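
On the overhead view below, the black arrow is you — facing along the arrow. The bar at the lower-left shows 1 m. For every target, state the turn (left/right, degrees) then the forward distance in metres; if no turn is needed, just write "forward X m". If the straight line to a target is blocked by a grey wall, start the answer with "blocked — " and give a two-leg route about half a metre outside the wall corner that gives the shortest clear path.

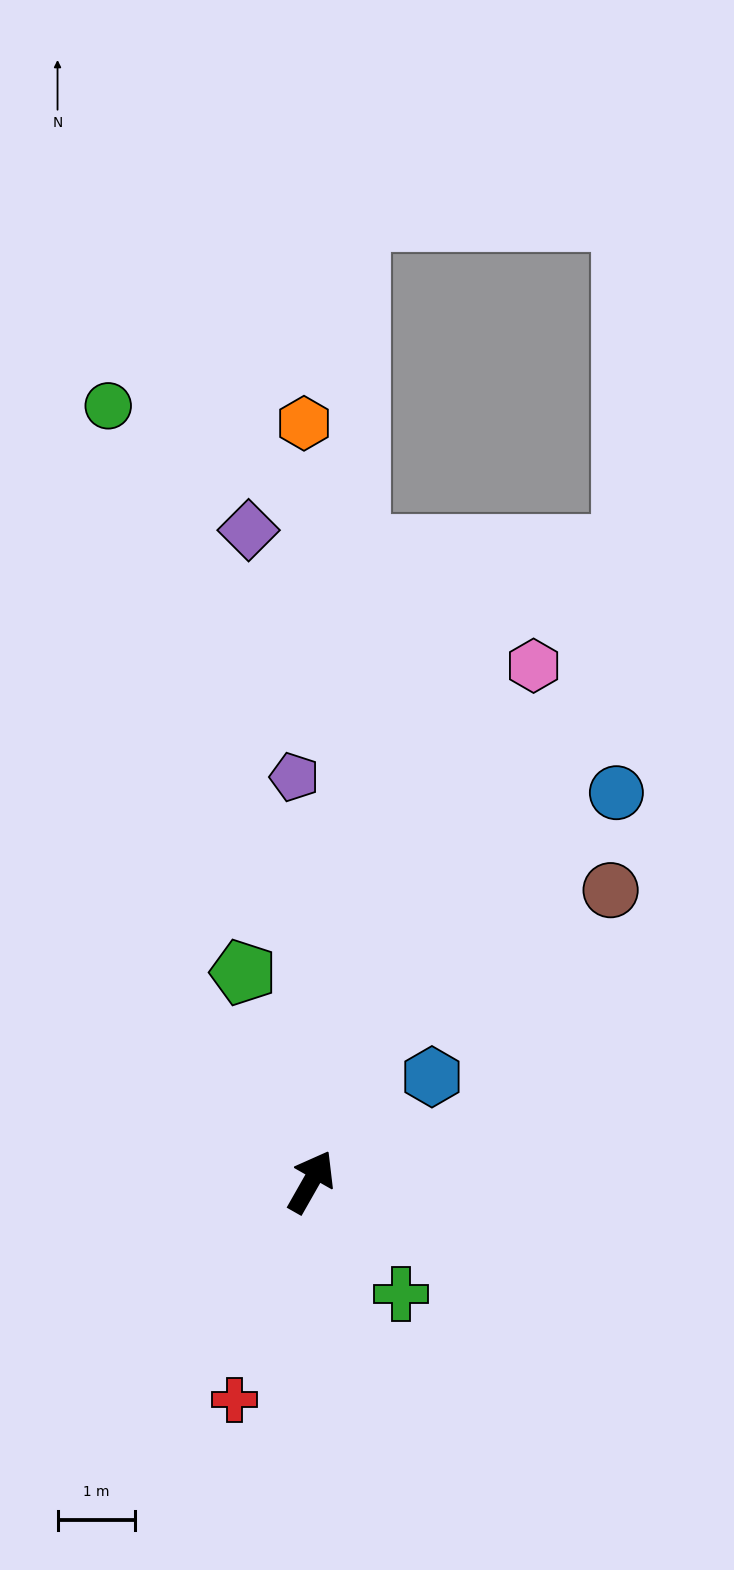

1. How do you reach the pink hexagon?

turn left 6°, forward 7.2 m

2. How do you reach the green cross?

turn right 112°, forward 1.9 m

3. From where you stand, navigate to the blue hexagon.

turn right 19°, forward 2.1 m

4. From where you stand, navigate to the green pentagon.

turn left 48°, forward 2.8 m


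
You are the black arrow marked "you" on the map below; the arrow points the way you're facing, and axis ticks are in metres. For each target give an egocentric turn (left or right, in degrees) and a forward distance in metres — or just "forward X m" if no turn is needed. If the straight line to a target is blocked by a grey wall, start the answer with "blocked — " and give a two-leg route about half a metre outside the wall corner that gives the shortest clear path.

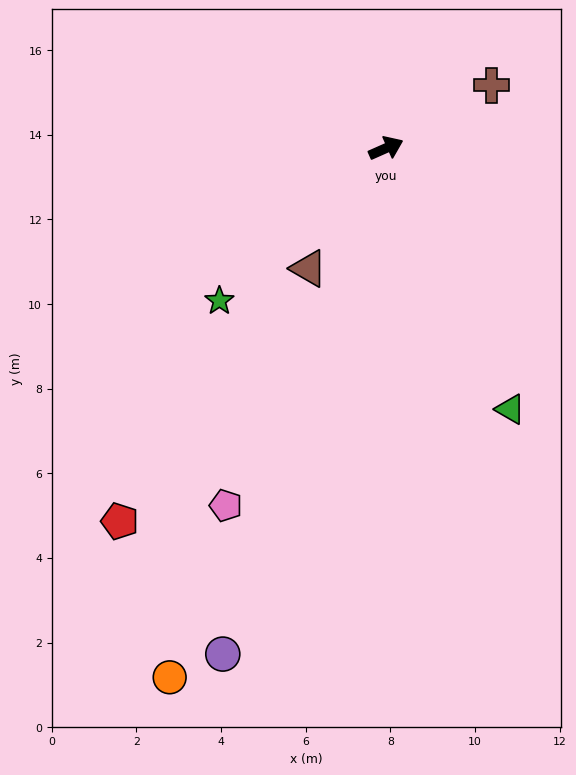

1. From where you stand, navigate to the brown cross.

turn left 7°, forward 2.9 m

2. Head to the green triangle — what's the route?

turn right 88°, forward 6.8 m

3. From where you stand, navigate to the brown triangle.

turn right 147°, forward 3.4 m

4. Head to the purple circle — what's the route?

turn right 132°, forward 12.6 m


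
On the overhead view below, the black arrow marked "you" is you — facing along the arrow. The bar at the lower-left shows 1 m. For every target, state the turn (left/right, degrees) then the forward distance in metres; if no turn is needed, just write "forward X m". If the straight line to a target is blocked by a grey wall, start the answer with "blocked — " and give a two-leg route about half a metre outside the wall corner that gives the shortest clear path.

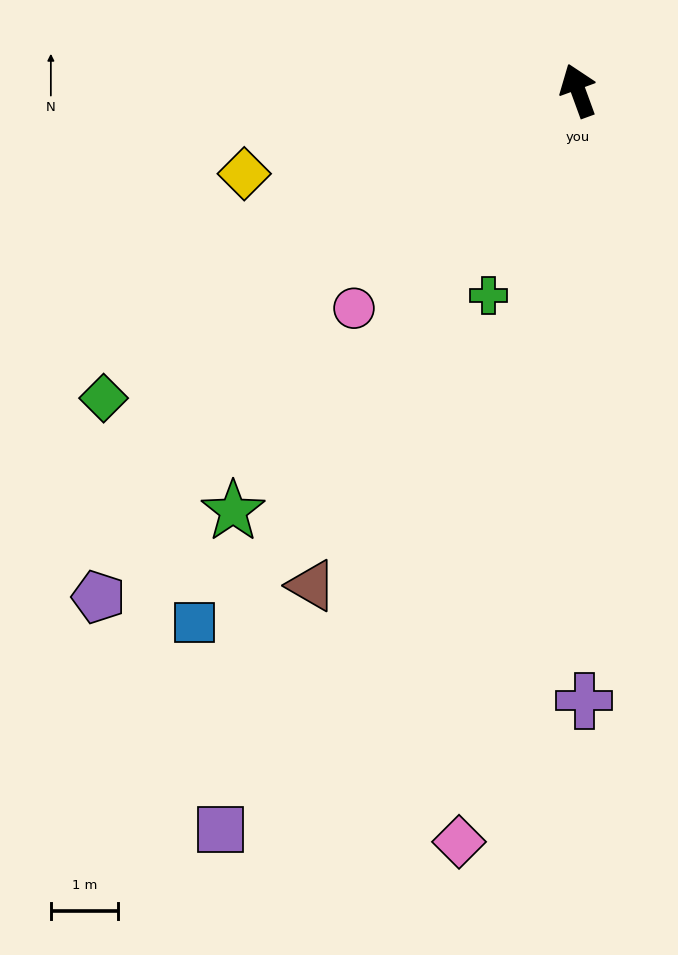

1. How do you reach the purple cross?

turn left 161°, forward 9.1 m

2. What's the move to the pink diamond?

turn left 151°, forward 11.3 m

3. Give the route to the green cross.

turn left 136°, forward 3.3 m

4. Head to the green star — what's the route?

turn left 121°, forward 8.1 m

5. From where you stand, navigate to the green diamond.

turn left 103°, forward 8.4 m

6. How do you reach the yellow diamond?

turn left 84°, forward 5.1 m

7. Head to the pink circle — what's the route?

turn left 114°, forward 4.6 m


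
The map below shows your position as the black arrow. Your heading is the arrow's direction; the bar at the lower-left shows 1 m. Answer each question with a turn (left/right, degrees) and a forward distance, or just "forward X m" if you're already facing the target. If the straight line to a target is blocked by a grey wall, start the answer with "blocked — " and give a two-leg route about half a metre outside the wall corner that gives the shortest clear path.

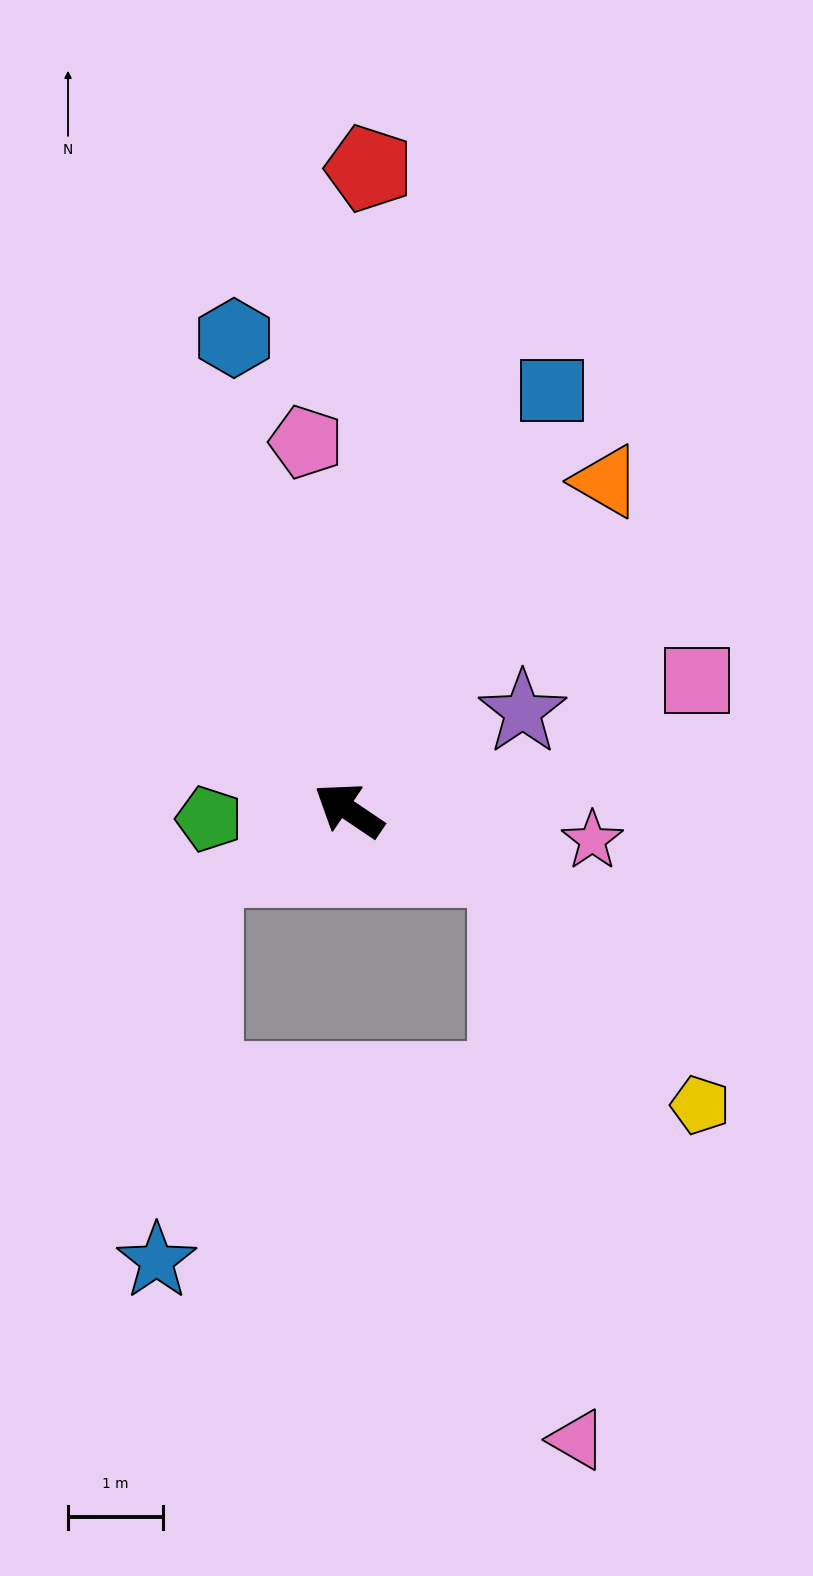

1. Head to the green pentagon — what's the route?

turn left 38°, forward 1.5 m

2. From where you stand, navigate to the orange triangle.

turn right 94°, forward 4.4 m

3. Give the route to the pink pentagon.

turn right 49°, forward 3.9 m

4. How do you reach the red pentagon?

turn right 58°, forward 6.8 m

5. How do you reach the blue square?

turn right 82°, forward 4.9 m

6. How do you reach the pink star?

turn right 153°, forward 2.6 m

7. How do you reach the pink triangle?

blocked — turn right 165°, forward 1.8 m, then turn right 64°, forward 6.1 m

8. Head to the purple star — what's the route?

turn right 117°, forward 2.1 m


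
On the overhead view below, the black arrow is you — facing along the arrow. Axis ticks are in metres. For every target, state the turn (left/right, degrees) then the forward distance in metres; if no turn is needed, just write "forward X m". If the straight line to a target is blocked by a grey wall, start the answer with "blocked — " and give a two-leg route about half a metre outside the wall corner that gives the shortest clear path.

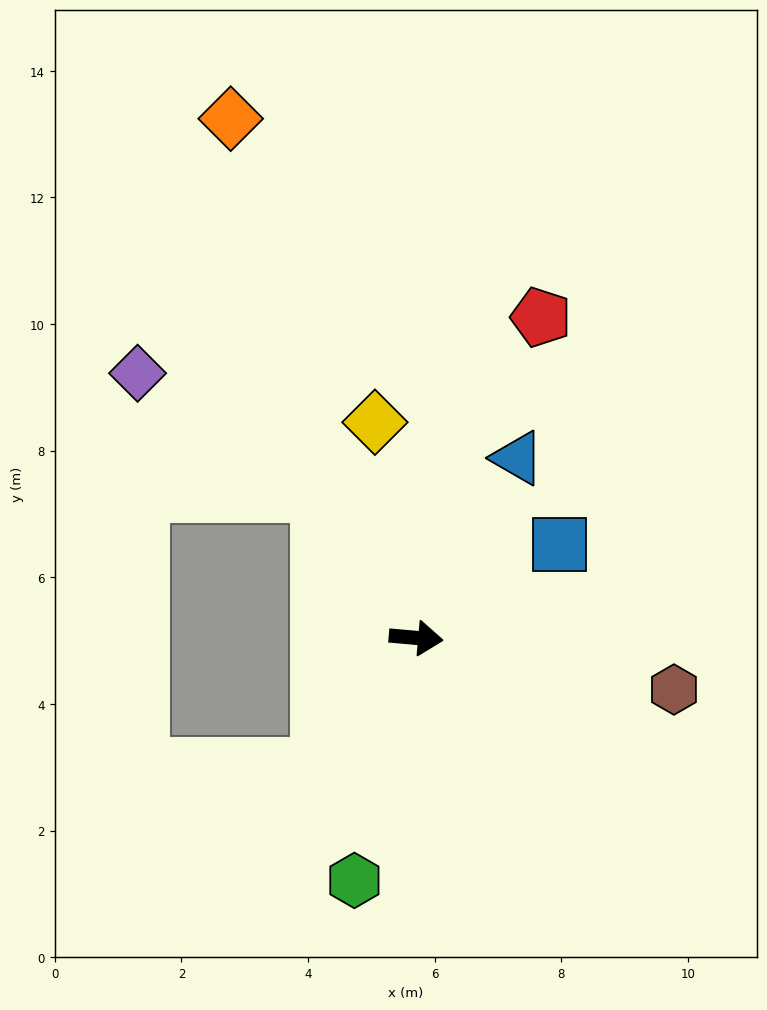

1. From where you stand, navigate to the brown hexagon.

turn right 6°, forward 4.2 m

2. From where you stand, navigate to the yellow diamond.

turn left 106°, forward 3.5 m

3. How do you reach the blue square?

turn left 38°, forward 2.7 m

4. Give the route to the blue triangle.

turn left 66°, forward 3.3 m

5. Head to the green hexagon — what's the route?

turn right 99°, forward 4.0 m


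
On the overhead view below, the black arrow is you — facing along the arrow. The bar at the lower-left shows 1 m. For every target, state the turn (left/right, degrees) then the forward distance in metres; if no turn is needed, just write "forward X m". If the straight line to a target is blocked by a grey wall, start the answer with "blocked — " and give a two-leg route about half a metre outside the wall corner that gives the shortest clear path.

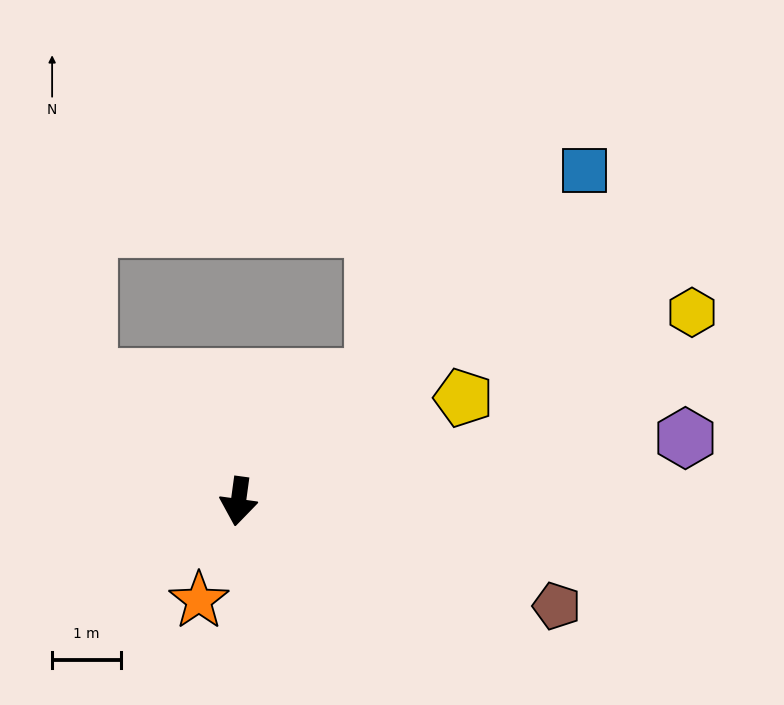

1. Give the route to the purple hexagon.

turn left 106°, forward 6.6 m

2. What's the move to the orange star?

turn right 14°, forward 1.6 m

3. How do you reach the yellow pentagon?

turn left 122°, forward 3.6 m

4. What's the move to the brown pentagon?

turn left 80°, forward 4.9 m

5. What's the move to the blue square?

turn left 141°, forward 7.0 m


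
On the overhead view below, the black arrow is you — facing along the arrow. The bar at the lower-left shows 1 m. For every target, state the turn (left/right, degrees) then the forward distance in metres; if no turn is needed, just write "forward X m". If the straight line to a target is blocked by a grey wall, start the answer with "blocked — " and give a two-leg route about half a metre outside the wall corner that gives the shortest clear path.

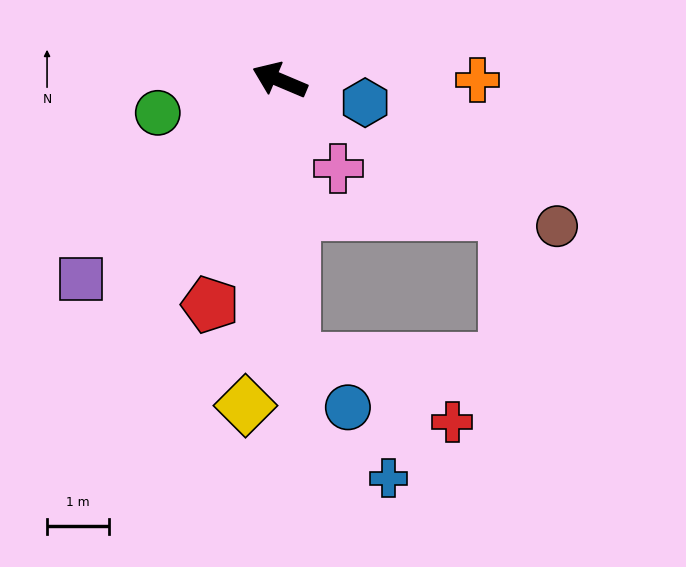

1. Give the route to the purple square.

turn left 68°, forward 4.5 m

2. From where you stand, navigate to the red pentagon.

turn left 96°, forward 3.8 m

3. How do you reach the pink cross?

turn left 146°, forward 1.7 m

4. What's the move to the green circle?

turn left 38°, forward 2.0 m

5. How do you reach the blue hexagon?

turn right 172°, forward 1.4 m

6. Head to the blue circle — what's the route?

blocked — turn left 116°, forward 4.5 m, then turn left 45°, forward 1.2 m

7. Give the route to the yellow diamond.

turn left 107°, forward 5.3 m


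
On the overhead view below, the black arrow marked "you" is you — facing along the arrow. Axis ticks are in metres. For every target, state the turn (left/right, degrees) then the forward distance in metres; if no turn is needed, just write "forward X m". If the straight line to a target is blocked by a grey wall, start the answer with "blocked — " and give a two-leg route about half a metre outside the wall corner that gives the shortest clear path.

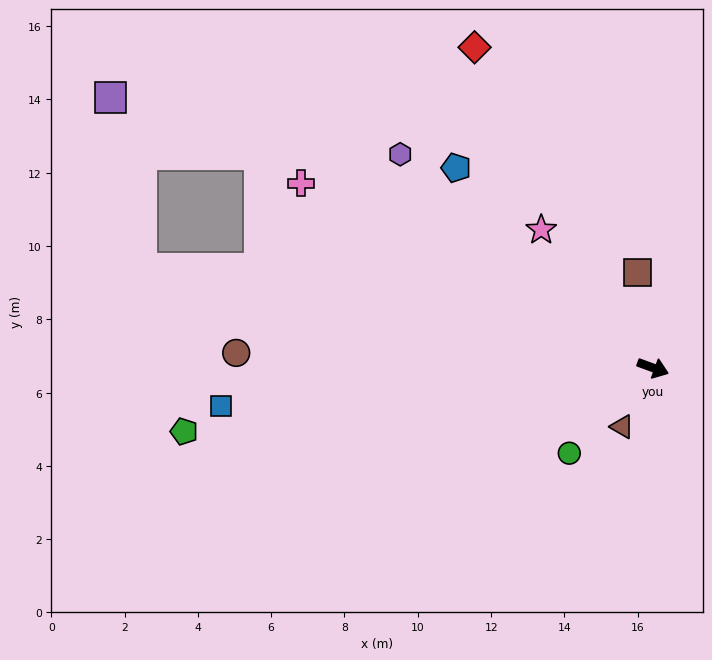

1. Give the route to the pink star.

turn left 149°, forward 4.8 m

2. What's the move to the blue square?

turn right 155°, forward 11.8 m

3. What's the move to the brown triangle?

turn right 98°, forward 1.8 m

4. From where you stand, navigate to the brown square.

turn left 119°, forward 2.6 m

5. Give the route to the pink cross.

turn left 172°, forward 10.8 m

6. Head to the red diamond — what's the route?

turn left 139°, forward 10.0 m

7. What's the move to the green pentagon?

turn right 152°, forward 12.9 m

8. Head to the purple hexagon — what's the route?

turn left 160°, forward 9.0 m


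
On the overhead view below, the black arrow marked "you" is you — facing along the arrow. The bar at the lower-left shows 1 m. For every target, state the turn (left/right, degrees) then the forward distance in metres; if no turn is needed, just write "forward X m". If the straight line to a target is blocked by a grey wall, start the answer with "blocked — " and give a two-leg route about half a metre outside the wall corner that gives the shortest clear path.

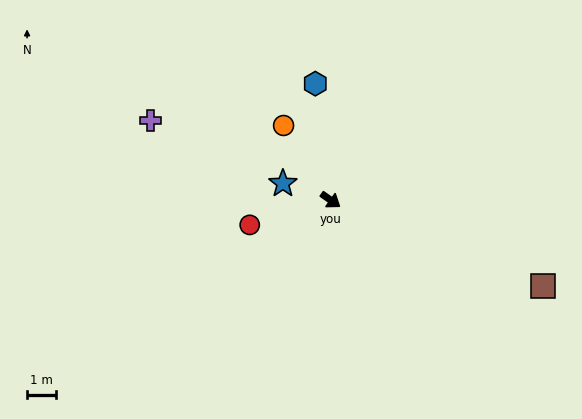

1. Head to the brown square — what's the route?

turn left 13°, forward 7.8 m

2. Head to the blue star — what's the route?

turn right 164°, forward 1.7 m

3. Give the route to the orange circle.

turn left 157°, forward 3.0 m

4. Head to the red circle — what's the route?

turn right 128°, forward 2.9 m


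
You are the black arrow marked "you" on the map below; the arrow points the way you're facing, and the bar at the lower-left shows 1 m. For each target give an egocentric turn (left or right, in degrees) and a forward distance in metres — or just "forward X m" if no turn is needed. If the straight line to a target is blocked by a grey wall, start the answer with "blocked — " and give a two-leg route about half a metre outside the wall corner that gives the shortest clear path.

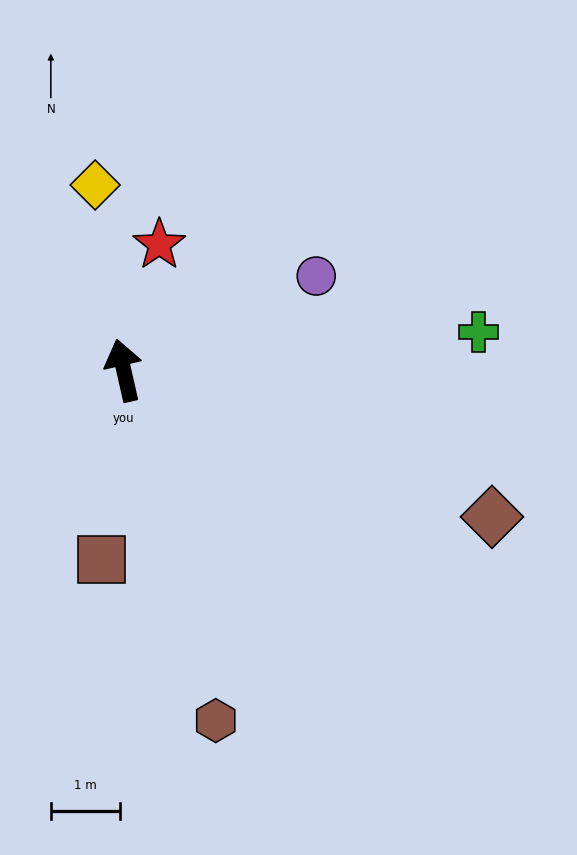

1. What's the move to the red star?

turn right 29°, forward 1.9 m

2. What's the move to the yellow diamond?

turn right 4°, forward 2.7 m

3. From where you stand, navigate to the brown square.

turn left 161°, forward 2.8 m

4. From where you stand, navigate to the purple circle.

turn right 77°, forward 3.1 m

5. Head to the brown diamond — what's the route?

turn right 124°, forward 5.7 m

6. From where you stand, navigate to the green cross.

turn right 97°, forward 5.2 m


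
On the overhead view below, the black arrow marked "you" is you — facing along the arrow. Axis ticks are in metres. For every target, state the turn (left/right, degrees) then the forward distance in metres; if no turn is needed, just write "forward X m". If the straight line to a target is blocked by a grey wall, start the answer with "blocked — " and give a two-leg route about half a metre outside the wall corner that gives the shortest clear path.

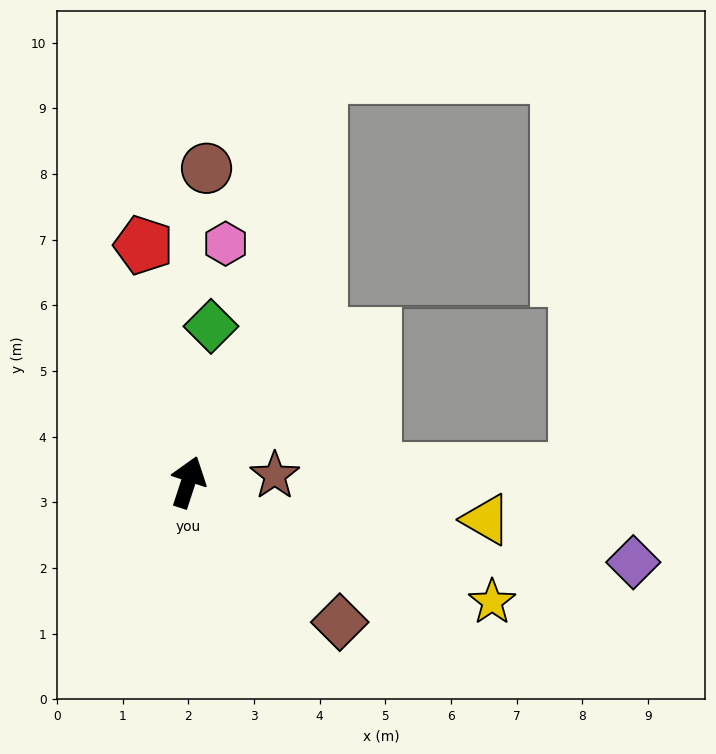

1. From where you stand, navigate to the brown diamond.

turn right 115°, forward 3.1 m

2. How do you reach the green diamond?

turn left 10°, forward 2.4 m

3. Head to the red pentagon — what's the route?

turn left 29°, forward 3.7 m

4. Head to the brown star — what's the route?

turn right 68°, forward 1.3 m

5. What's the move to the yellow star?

turn right 93°, forward 5.0 m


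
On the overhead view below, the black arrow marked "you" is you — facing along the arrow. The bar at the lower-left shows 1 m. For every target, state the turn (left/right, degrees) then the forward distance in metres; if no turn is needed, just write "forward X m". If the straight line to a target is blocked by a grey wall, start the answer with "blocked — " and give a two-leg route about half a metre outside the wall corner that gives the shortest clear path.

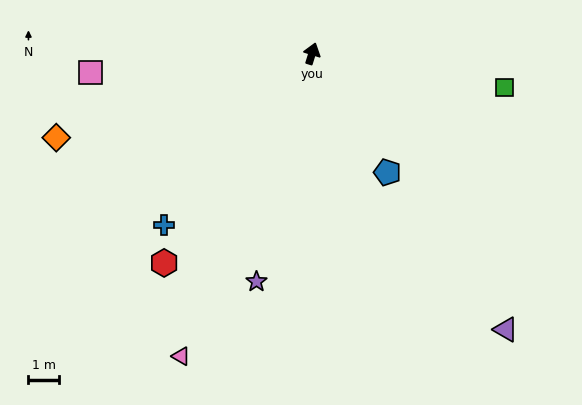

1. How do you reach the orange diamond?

turn left 125°, forward 8.7 m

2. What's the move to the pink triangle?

turn left 174°, forward 10.7 m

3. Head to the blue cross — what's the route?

turn left 156°, forward 7.3 m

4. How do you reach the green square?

turn right 83°, forward 6.3 m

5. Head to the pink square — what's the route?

turn left 112°, forward 7.2 m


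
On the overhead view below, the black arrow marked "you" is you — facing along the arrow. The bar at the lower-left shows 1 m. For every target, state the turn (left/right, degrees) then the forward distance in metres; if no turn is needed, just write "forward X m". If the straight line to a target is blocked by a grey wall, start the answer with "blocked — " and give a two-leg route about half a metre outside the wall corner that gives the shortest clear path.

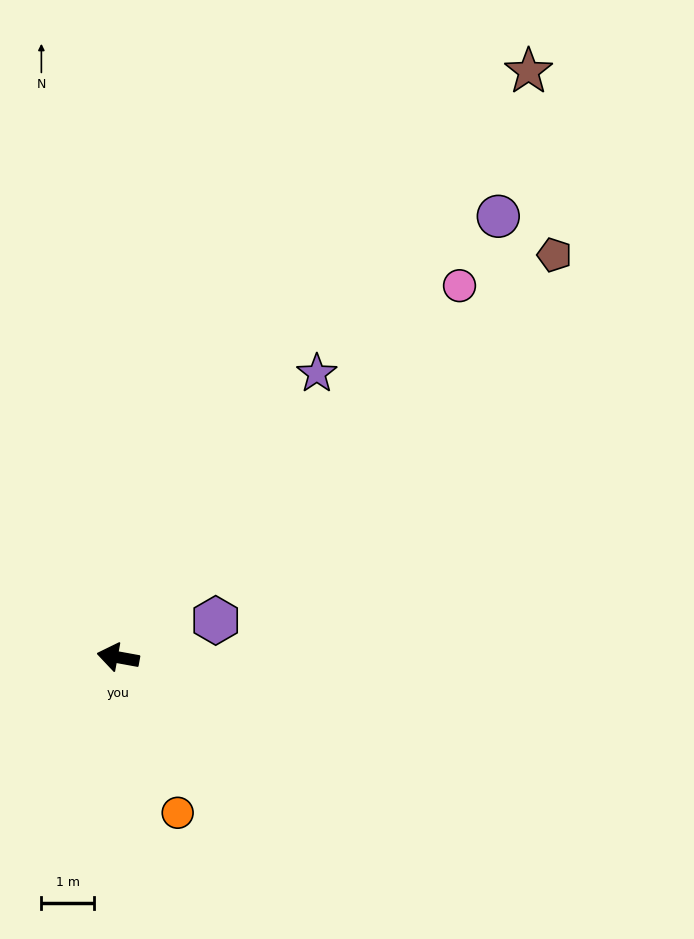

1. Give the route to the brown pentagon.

turn right 127°, forward 11.3 m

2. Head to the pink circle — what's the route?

turn right 122°, forward 9.6 m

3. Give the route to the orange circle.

turn left 121°, forward 3.2 m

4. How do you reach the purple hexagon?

turn right 149°, forward 2.0 m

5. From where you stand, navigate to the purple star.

turn right 115°, forward 6.6 m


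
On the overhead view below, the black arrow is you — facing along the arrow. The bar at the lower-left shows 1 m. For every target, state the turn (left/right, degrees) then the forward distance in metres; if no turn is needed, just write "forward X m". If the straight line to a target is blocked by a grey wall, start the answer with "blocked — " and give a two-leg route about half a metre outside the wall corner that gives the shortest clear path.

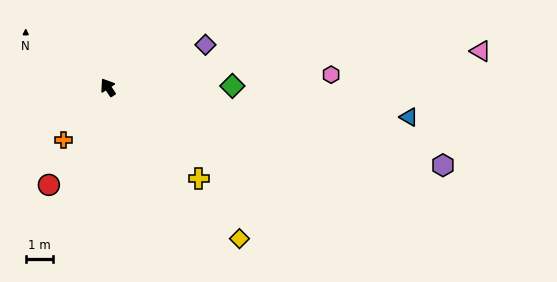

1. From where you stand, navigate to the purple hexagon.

turn right 136°, forward 12.6 m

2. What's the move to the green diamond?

turn right 123°, forward 4.6 m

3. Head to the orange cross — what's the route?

turn left 107°, forward 2.5 m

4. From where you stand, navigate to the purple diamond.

turn right 100°, forward 3.9 m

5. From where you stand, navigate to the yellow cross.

turn right 168°, forward 4.7 m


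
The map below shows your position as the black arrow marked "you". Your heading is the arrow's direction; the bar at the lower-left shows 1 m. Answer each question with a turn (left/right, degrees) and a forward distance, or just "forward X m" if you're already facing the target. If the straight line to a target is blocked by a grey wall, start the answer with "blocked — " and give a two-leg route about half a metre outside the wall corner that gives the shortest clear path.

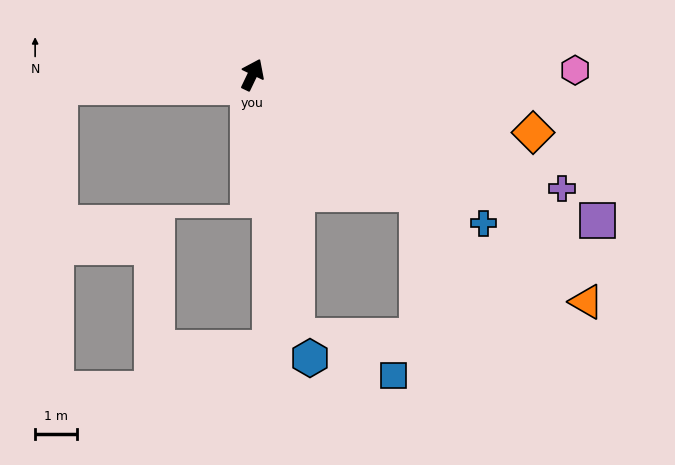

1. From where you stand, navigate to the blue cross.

turn right 97°, forward 6.6 m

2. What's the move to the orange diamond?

turn right 76°, forward 6.8 m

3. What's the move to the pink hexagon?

turn right 64°, forward 7.7 m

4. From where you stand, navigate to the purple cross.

turn right 85°, forward 7.9 m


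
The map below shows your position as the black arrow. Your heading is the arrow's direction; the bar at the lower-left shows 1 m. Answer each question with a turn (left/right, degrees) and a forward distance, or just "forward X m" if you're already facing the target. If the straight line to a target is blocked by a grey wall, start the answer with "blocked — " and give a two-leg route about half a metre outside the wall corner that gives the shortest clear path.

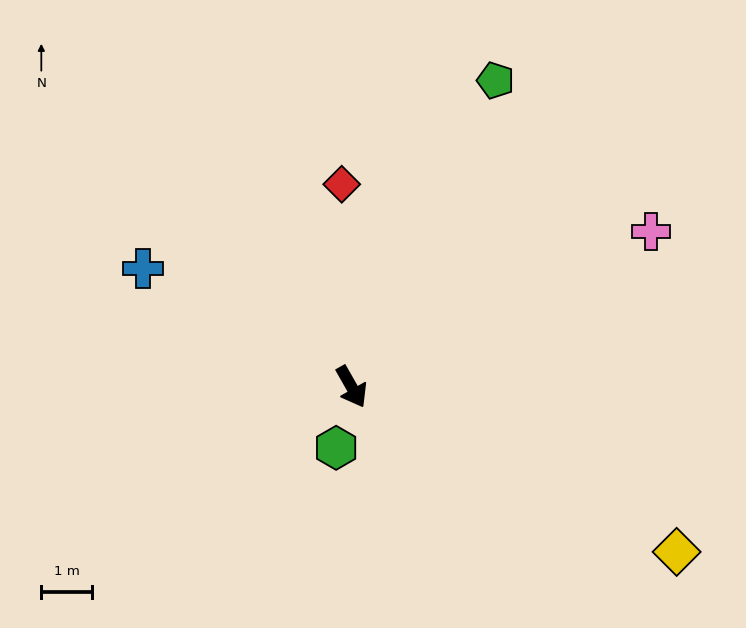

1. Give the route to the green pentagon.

turn left 125°, forward 6.6 m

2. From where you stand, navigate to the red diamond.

turn left 153°, forward 4.0 m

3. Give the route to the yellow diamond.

turn left 33°, forward 7.1 m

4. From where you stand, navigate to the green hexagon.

turn right 44°, forward 1.2 m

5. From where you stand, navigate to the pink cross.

turn left 88°, forward 6.6 m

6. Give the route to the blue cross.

turn right 149°, forward 4.7 m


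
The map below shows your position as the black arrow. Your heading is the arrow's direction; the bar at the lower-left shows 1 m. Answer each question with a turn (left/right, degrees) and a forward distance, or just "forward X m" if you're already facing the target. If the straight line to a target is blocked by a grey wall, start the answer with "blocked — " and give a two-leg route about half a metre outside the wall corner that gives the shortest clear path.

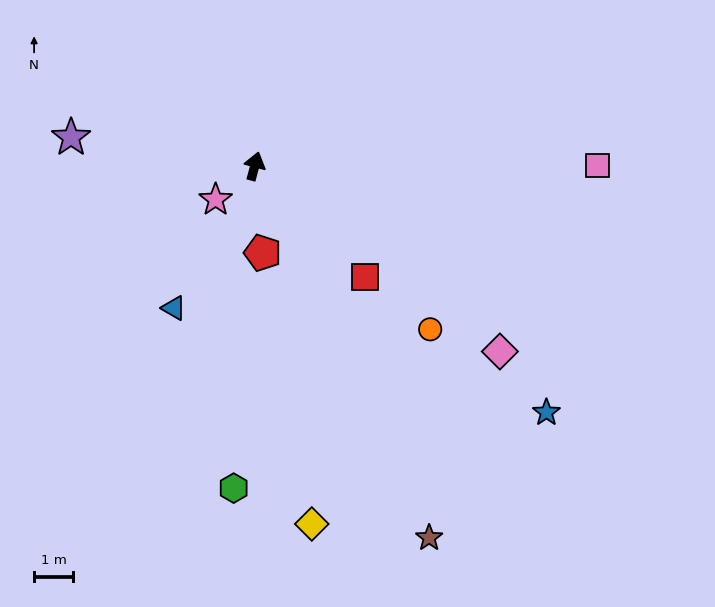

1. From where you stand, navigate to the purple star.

turn left 96°, forward 4.8 m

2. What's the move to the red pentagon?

turn right 160°, forward 2.2 m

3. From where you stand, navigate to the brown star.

turn right 140°, forward 10.5 m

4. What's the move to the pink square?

turn right 75°, forward 8.8 m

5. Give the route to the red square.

turn right 120°, forward 4.0 m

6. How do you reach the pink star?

turn left 146°, forward 1.3 m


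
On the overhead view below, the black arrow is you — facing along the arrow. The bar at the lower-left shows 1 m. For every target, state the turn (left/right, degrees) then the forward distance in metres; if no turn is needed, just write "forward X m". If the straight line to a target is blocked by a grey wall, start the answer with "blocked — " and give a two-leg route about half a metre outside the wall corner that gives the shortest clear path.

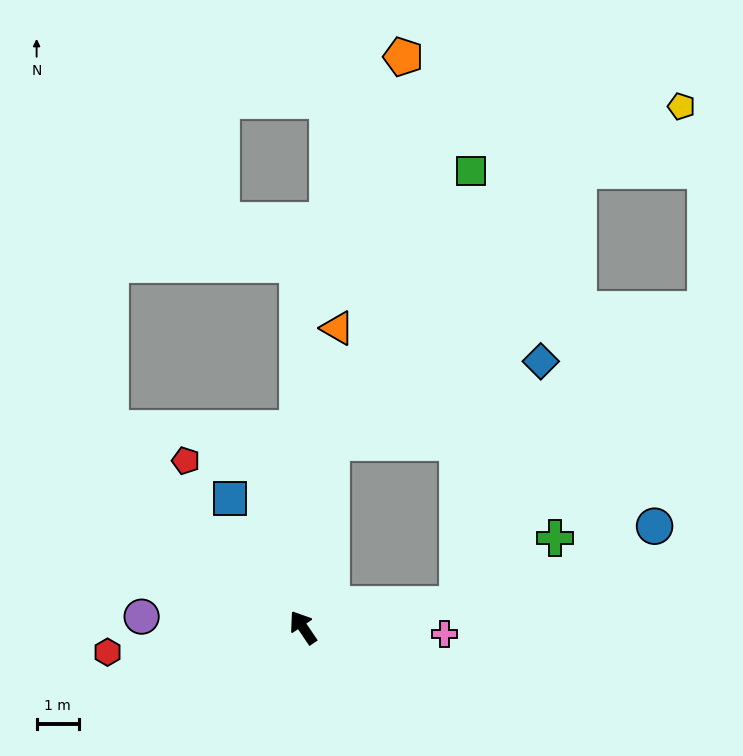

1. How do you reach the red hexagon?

turn left 63°, forward 4.6 m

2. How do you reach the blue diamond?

blocked — turn right 43°, forward 4.4 m, then turn right 60°, forward 5.3 m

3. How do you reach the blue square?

turn right 5°, forward 3.5 m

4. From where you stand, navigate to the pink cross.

turn right 127°, forward 3.3 m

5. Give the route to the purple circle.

turn left 52°, forward 3.8 m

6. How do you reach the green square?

blocked — turn right 43°, forward 4.4 m, then turn right 18°, forward 7.2 m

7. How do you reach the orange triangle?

turn right 41°, forward 7.1 m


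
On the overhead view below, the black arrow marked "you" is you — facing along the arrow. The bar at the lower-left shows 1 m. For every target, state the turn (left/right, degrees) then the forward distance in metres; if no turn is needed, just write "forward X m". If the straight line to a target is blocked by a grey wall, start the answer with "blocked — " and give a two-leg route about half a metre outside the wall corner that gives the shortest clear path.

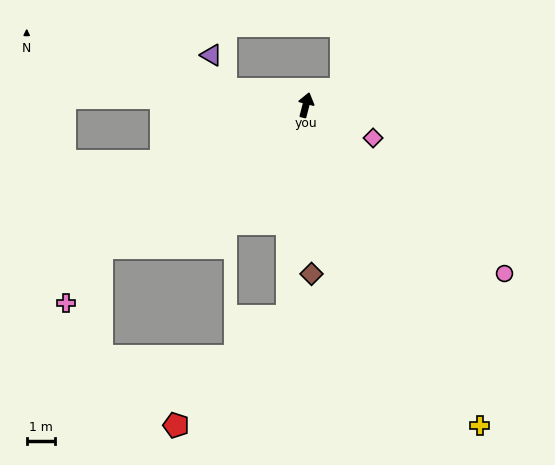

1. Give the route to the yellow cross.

turn right 137°, forward 13.1 m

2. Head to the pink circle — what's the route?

turn right 116°, forward 9.3 m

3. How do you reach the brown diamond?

turn right 164°, forward 6.1 m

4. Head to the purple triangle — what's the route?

blocked — turn left 94°, forward 2.9 m, then turn right 57°, forward 1.3 m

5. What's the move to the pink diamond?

turn right 102°, forward 2.7 m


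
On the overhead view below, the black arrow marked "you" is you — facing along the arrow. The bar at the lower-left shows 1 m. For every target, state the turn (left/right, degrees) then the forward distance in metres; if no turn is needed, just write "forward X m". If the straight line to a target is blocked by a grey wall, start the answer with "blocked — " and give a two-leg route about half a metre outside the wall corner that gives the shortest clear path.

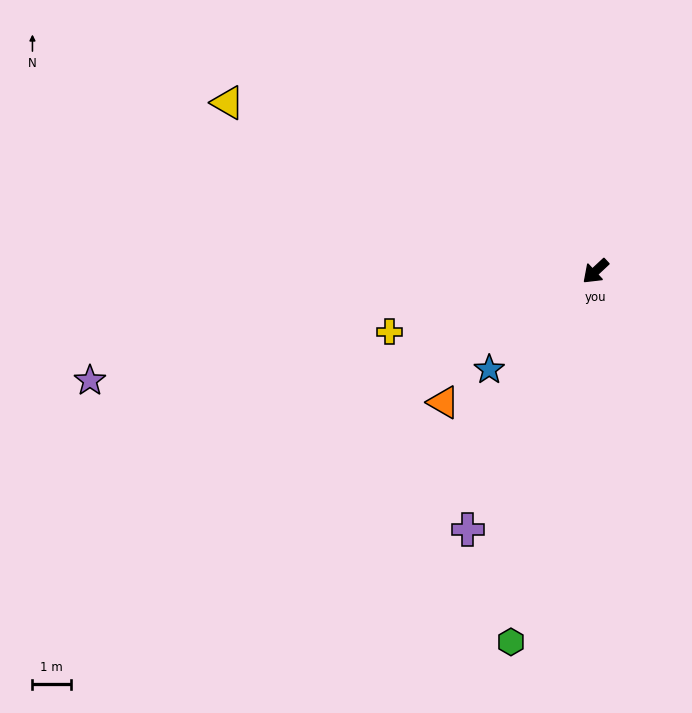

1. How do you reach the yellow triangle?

turn right 68°, forward 10.5 m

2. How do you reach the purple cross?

turn left 21°, forward 7.5 m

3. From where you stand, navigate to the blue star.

forward 3.8 m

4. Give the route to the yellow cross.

turn right 27°, forward 5.6 m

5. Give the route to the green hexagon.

turn left 34°, forward 9.9 m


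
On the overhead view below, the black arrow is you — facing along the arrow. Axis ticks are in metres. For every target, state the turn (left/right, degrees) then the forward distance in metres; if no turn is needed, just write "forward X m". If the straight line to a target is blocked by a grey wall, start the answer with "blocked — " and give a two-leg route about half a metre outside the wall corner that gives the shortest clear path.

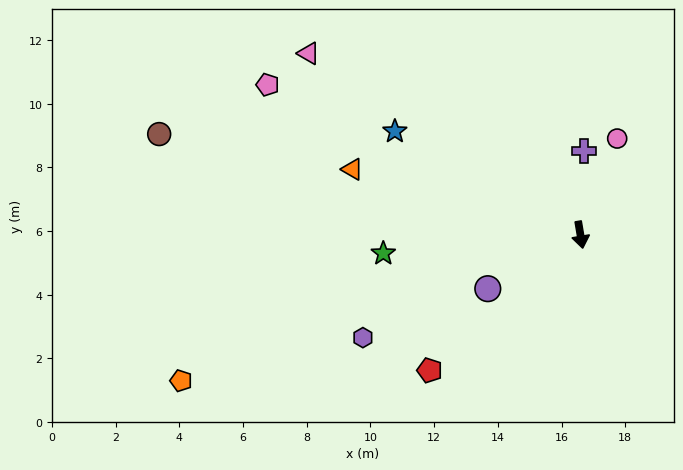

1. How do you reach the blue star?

turn right 129°, forward 6.7 m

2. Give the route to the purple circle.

turn right 69°, forward 3.4 m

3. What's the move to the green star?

turn right 94°, forward 6.2 m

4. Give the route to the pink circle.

turn left 150°, forward 3.2 m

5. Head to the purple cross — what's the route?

turn left 168°, forward 2.6 m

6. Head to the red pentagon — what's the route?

turn right 58°, forward 6.4 m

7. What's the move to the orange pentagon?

turn right 80°, forward 13.4 m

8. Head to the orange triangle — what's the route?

turn right 116°, forward 7.5 m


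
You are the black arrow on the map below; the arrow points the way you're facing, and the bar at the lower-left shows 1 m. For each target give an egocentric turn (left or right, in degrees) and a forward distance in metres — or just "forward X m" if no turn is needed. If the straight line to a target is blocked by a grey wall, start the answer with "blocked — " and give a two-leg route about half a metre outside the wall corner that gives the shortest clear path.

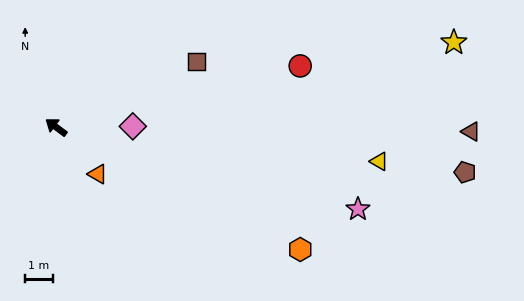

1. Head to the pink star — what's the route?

turn right 159°, forward 11.5 m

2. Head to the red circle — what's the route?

turn right 129°, forward 9.2 m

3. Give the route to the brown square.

turn right 118°, forward 5.7 m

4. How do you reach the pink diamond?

turn right 143°, forward 2.8 m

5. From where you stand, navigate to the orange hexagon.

turn right 170°, forward 10.0 m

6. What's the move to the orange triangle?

turn left 168°, forward 2.3 m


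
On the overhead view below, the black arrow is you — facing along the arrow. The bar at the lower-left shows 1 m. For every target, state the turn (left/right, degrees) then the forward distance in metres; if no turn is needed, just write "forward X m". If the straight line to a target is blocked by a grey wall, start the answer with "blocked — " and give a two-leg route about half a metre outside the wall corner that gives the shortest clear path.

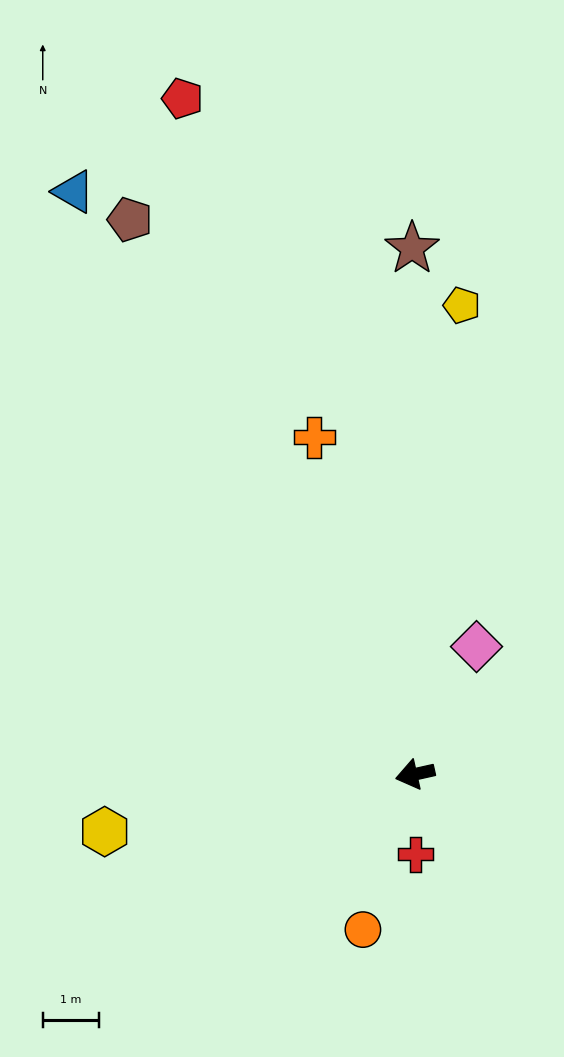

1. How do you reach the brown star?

turn right 102°, forward 9.3 m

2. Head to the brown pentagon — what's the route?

turn right 75°, forward 11.1 m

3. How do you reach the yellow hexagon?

turn right 2°, forward 5.6 m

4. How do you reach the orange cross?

turn right 86°, forward 6.2 m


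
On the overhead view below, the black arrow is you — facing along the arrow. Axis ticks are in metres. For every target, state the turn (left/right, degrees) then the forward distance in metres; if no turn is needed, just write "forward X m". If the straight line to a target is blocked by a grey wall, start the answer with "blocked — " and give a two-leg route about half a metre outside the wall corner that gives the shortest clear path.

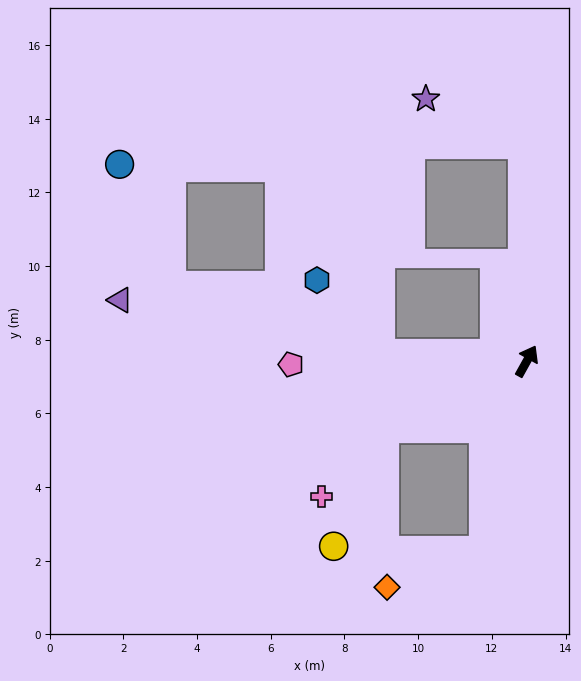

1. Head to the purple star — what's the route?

blocked — turn left 30°, forward 5.9 m, then turn left 64°, forward 2.9 m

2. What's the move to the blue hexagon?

blocked — turn left 116°, forward 4.0 m, then turn right 47°, forward 2.6 m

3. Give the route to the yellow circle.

blocked — turn left 144°, forward 4.3 m, then turn left 42°, forward 3.5 m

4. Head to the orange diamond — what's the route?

blocked — turn right 163°, forward 5.3 m, then turn right 58°, forward 2.8 m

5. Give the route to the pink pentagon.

turn left 120°, forward 6.4 m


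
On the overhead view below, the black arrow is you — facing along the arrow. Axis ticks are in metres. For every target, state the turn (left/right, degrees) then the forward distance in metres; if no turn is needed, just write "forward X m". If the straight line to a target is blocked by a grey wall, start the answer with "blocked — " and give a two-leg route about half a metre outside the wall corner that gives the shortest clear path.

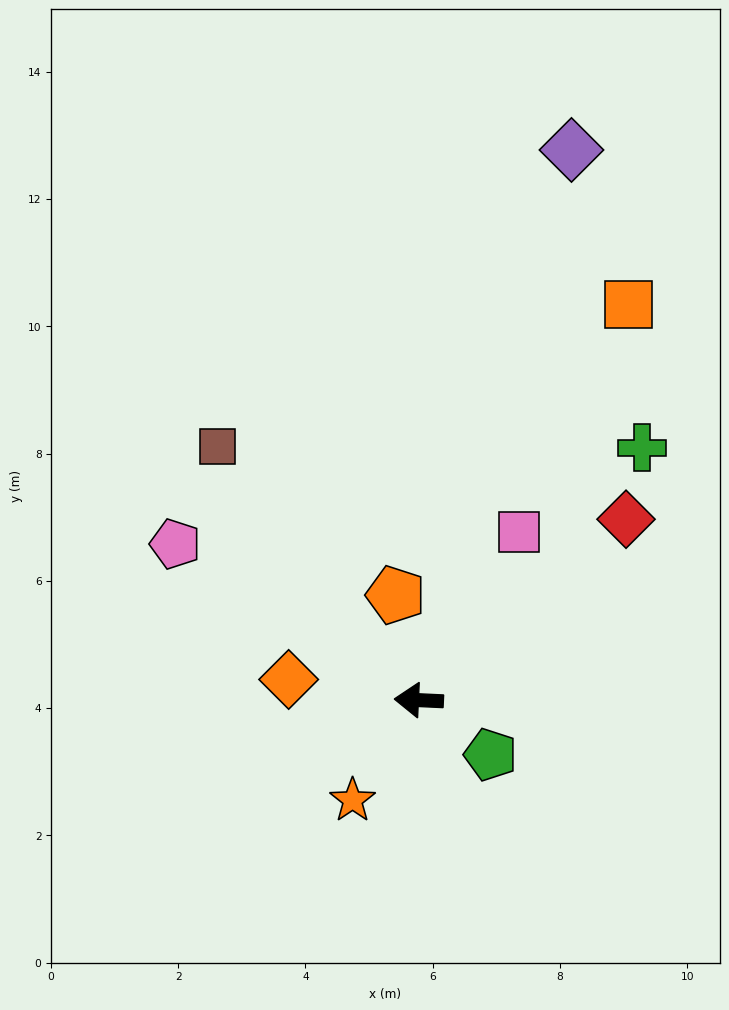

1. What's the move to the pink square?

turn right 118°, forward 3.1 m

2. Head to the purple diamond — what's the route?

turn right 103°, forward 9.0 m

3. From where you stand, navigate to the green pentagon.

turn left 145°, forward 1.4 m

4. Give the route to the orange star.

turn left 59°, forward 1.9 m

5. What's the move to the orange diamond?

turn right 6°, forward 2.1 m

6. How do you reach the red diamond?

turn right 136°, forward 4.3 m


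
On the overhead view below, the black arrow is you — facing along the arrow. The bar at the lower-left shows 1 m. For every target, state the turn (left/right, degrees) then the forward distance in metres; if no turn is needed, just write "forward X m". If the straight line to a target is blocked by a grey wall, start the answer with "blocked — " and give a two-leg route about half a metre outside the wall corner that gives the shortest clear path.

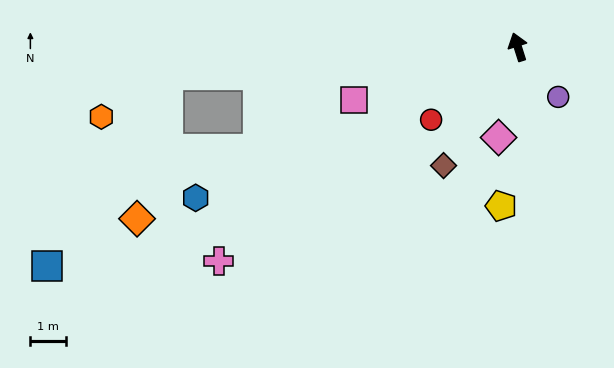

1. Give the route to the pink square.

turn left 90°, forward 4.9 m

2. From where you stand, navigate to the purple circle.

turn right 159°, forward 1.8 m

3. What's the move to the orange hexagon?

blocked — turn left 77°, forward 9.9 m, then turn left 28°, forward 2.2 m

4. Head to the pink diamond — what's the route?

turn left 150°, forward 2.6 m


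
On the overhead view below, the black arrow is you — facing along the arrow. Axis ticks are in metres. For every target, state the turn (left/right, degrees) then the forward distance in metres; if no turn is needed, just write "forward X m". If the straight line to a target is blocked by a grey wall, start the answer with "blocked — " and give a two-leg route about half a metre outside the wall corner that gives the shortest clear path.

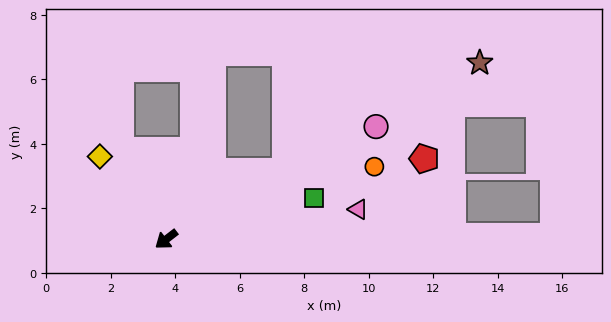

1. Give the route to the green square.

turn left 158°, forward 4.8 m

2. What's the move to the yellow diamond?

turn right 89°, forward 3.3 m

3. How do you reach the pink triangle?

turn left 151°, forward 6.0 m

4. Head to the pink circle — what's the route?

turn left 171°, forward 7.4 m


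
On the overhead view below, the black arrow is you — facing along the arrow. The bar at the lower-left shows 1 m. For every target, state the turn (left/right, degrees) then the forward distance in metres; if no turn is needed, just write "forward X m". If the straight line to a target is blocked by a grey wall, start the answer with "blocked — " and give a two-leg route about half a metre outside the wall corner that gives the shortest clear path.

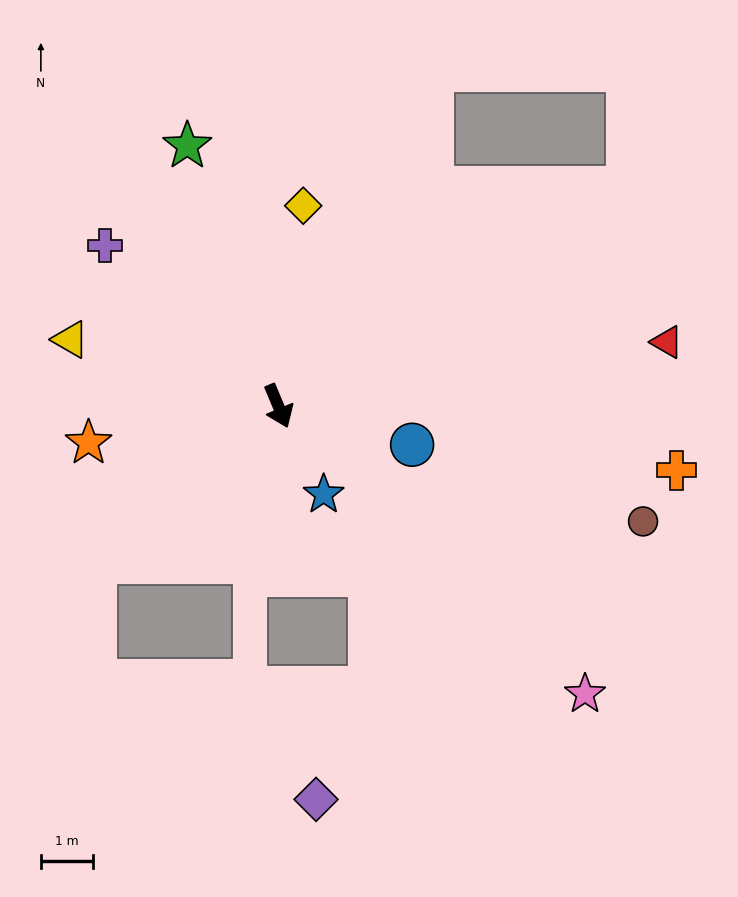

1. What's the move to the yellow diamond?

turn left 150°, forward 3.9 m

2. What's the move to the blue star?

turn left 4°, forward 1.9 m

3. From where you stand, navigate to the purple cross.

turn right 156°, forward 4.6 m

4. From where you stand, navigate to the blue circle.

turn left 51°, forward 2.7 m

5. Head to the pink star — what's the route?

turn left 24°, forward 8.1 m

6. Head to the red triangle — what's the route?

turn left 77°, forward 7.6 m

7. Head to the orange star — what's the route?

turn right 102°, forward 3.7 m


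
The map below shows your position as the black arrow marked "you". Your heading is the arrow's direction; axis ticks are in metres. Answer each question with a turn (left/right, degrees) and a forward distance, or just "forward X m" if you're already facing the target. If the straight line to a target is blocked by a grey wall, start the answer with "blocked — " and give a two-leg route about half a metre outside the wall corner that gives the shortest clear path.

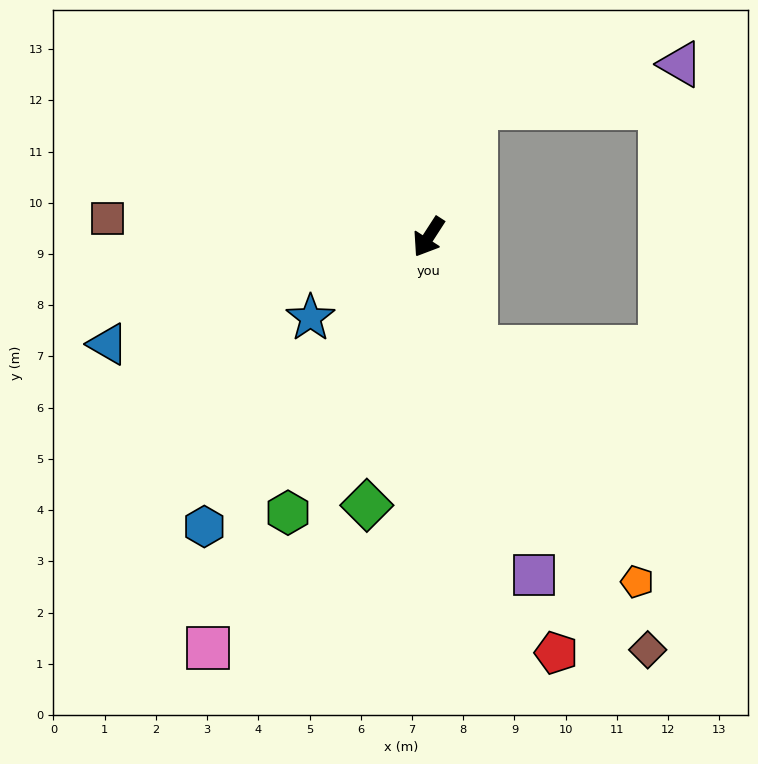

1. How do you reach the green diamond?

turn left 20°, forward 5.4 m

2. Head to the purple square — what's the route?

turn left 50°, forward 6.9 m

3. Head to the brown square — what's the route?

turn right 60°, forward 6.3 m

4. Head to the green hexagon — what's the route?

turn left 6°, forward 6.0 m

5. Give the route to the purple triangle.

blocked — turn right 167°, forward 2.7 m, then turn right 58°, forward 4.1 m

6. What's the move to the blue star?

turn right 23°, forward 2.8 m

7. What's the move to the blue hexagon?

turn right 5°, forward 7.1 m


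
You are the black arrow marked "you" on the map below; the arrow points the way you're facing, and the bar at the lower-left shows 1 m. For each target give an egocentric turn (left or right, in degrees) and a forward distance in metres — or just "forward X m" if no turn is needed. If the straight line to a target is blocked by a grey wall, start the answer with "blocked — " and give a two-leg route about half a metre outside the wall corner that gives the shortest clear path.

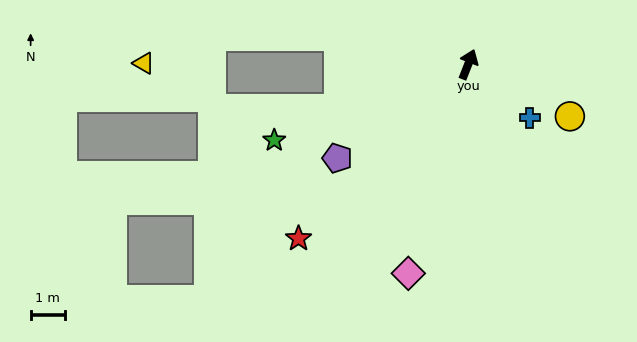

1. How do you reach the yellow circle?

turn right 96°, forward 3.4 m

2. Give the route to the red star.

turn left 157°, forward 7.2 m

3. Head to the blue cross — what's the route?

turn right 110°, forward 2.4 m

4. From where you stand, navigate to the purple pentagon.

turn left 147°, forward 4.7 m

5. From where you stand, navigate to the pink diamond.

turn right 175°, forward 6.4 m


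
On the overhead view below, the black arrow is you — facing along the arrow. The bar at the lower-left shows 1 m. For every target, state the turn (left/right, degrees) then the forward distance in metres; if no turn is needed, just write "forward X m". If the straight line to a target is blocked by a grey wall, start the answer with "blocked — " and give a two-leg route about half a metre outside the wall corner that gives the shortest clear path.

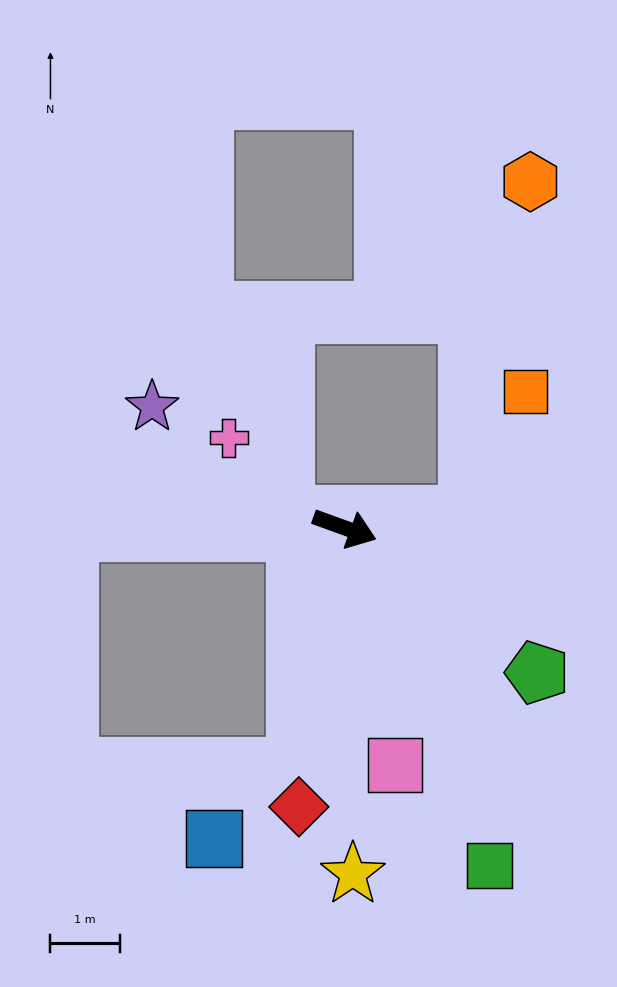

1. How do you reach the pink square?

turn right 58°, forward 3.5 m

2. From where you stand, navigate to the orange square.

blocked — turn left 26°, forward 1.8 m, then turn left 59°, forward 2.0 m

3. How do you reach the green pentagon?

turn right 17°, forward 3.5 m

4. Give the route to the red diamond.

turn right 79°, forward 4.1 m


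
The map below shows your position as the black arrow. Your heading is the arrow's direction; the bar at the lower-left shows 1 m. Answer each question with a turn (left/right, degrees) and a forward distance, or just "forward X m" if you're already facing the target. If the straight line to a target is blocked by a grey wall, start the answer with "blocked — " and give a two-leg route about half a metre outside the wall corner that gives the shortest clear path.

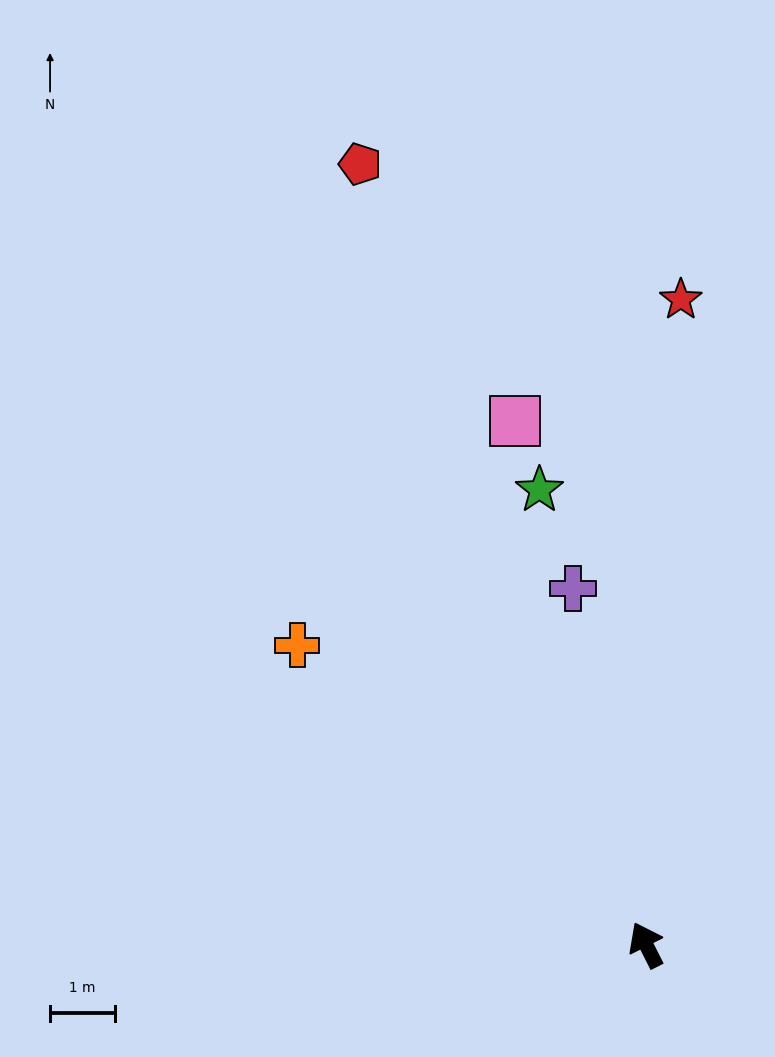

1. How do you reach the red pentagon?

turn right 7°, forward 12.7 m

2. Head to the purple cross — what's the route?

turn right 15°, forward 5.6 m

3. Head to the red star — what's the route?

turn right 30°, forward 9.9 m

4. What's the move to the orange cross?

turn left 23°, forward 7.0 m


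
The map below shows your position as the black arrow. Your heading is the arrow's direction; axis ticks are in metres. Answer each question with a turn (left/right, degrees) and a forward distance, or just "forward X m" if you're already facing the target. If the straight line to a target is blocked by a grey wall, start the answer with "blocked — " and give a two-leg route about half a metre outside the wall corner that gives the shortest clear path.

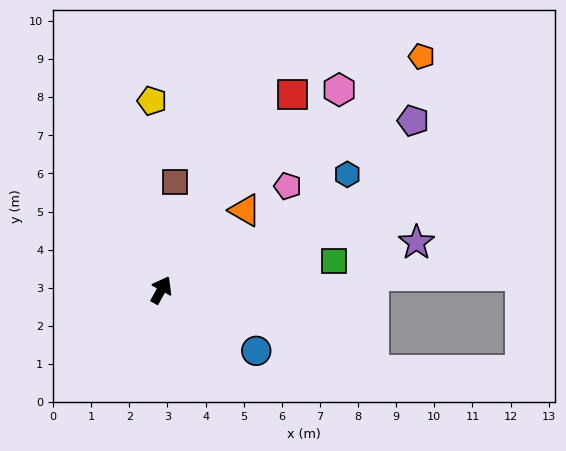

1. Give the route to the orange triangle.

turn right 18°, forward 3.0 m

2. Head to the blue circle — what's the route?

turn right 94°, forward 3.0 m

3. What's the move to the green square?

turn right 52°, forward 4.6 m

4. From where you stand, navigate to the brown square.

turn left 22°, forward 2.9 m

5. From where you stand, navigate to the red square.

turn right 5°, forward 6.2 m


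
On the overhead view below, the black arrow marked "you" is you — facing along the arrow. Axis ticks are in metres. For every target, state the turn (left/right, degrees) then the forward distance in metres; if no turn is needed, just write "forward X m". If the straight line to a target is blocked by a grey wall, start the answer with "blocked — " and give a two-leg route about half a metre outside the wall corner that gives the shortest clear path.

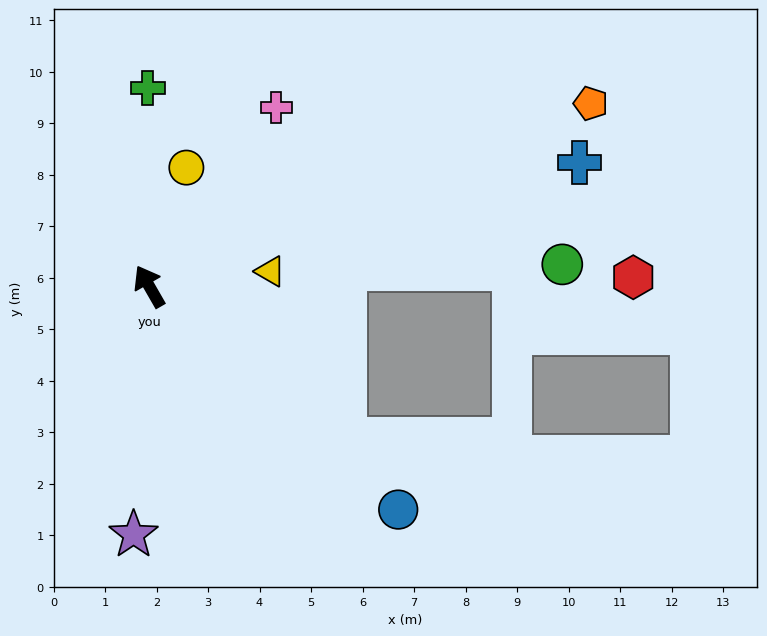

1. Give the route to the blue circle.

turn right 162°, forward 6.5 m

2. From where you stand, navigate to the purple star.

turn left 146°, forward 4.8 m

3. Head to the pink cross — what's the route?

turn right 65°, forward 4.3 m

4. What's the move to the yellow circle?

turn right 47°, forward 2.4 m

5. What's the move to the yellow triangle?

turn right 113°, forward 2.4 m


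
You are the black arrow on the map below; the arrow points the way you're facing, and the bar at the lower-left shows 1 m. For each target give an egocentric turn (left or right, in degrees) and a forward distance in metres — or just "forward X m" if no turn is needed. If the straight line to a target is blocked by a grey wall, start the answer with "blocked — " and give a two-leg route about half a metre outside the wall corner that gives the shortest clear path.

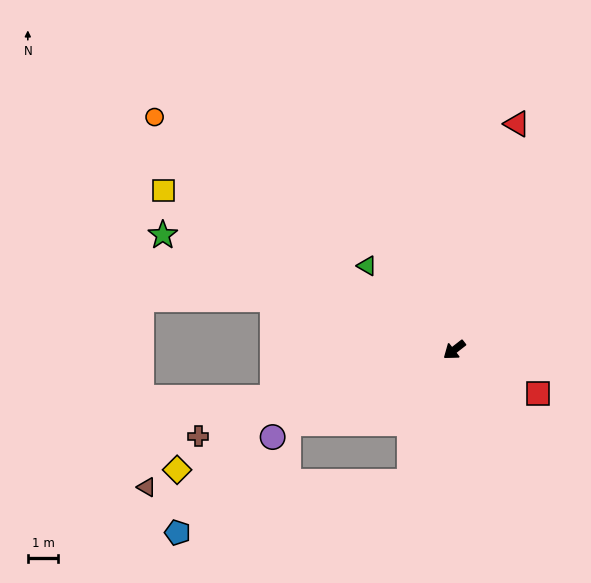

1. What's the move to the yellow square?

turn right 67°, forward 10.9 m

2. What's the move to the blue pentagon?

blocked — turn left 34°, forward 4.6 m, then turn right 60°, forward 7.8 m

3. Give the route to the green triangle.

turn right 82°, forward 4.0 m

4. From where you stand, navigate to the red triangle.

turn right 143°, forward 7.7 m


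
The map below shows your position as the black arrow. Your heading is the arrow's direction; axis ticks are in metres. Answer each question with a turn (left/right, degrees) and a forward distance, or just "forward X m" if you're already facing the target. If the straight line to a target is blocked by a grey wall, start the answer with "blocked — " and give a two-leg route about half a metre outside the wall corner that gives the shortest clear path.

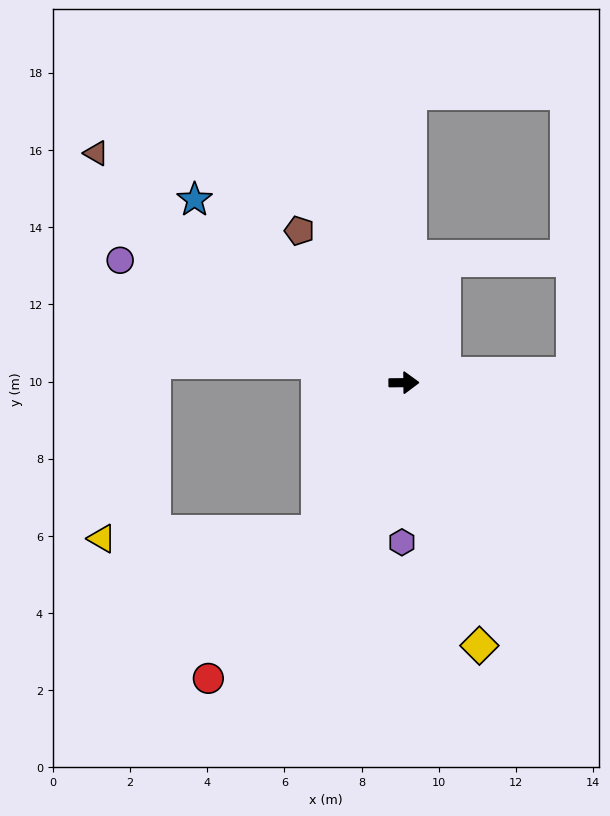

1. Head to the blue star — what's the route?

turn left 138°, forward 7.2 m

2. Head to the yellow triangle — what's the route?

blocked — turn right 121°, forward 4.5 m, then turn right 58°, forward 5.6 m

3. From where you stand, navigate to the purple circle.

turn left 156°, forward 8.0 m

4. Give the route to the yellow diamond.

turn right 75°, forward 7.1 m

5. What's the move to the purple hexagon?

turn right 91°, forward 4.1 m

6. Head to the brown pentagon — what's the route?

turn left 124°, forward 4.8 m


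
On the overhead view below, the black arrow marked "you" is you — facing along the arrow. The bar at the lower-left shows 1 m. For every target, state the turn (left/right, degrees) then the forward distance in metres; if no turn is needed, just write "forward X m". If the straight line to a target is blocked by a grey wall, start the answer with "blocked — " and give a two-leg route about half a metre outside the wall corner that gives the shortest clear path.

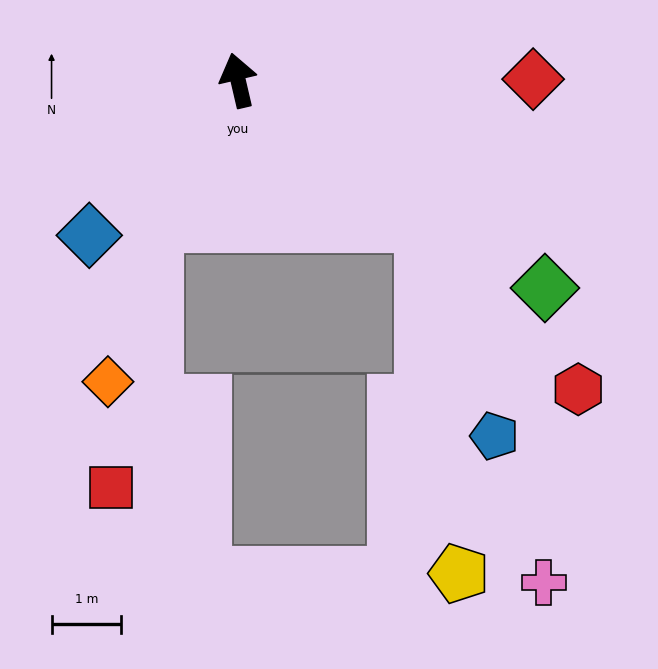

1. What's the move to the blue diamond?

turn left 123°, forward 3.1 m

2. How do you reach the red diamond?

turn right 103°, forward 4.2 m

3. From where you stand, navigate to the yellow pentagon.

blocked — turn right 140°, forward 3.4 m, then turn right 48°, forward 5.1 m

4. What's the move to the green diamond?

turn right 137°, forward 5.3 m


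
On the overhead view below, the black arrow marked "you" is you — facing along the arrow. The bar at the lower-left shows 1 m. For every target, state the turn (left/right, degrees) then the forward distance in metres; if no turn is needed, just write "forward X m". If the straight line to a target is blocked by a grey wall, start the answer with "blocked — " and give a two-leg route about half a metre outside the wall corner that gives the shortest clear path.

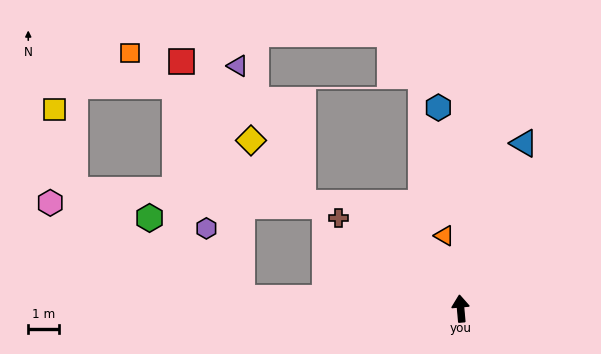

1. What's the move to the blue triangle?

turn right 26°, forward 5.7 m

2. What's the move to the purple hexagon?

blocked — turn left 82°, forward 7.1 m, then turn right 60°, forward 2.5 m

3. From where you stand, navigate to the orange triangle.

turn left 8°, forward 2.4 m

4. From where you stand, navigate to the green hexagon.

blocked — turn left 82°, forward 7.1 m, then turn right 38°, forward 3.9 m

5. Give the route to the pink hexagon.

blocked — turn left 82°, forward 7.1 m, then turn right 23°, forward 6.9 m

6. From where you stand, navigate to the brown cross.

turn left 48°, forward 4.9 m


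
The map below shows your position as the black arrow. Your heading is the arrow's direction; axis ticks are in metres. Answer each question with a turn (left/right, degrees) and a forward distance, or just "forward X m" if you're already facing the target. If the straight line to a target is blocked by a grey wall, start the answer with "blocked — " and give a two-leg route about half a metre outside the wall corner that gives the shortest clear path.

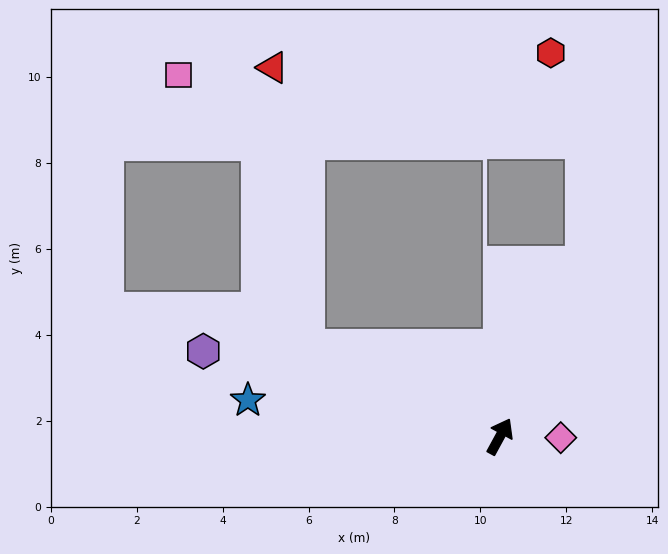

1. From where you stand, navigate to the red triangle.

blocked — turn left 94°, forward 5.0 m, then turn right 59°, forward 6.6 m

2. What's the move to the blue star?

turn left 110°, forward 5.9 m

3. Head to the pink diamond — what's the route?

turn right 63°, forward 1.4 m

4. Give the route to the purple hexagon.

turn left 103°, forward 7.2 m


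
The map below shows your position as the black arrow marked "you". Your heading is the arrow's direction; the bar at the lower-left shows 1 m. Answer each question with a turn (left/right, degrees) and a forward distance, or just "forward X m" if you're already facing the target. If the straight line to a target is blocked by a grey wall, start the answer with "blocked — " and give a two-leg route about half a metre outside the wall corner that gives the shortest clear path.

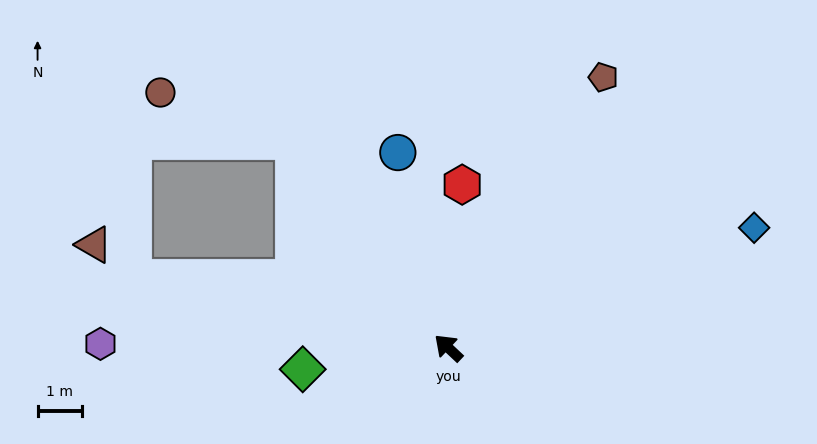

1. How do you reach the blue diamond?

turn right 115°, forward 7.5 m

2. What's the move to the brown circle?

blocked — turn right 10°, forward 5.9 m, then turn left 33°, forward 3.2 m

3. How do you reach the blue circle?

turn right 32°, forward 4.6 m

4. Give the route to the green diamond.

turn left 52°, forward 3.3 m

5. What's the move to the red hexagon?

turn right 52°, forward 3.7 m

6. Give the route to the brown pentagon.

turn right 77°, forward 7.1 m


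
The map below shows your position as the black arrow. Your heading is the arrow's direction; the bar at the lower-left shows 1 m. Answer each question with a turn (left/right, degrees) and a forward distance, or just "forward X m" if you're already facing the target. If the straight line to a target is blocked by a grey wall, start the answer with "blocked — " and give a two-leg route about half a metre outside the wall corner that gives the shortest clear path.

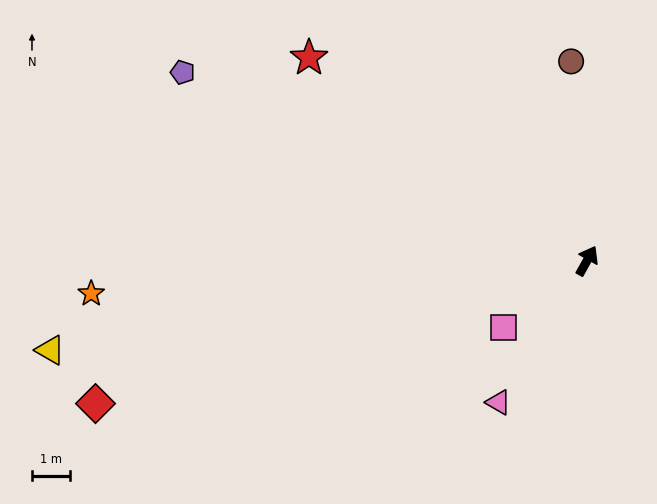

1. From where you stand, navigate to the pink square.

turn left 158°, forward 2.8 m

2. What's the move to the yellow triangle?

turn left 129°, forward 14.3 m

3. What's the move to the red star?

turn left 83°, forward 9.1 m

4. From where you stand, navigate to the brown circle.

turn left 34°, forward 5.3 m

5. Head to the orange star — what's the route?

turn left 123°, forward 13.1 m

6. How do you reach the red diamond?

turn left 135°, forward 13.5 m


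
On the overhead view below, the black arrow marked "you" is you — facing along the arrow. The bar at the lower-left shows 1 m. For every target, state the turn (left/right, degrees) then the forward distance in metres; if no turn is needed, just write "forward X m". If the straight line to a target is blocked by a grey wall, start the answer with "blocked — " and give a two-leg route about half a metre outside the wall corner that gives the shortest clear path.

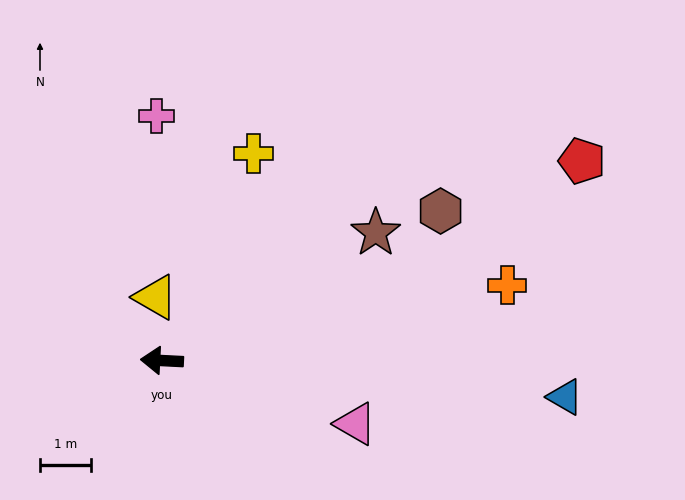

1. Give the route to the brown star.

turn right 146°, forward 4.9 m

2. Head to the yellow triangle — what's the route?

turn right 81°, forward 1.3 m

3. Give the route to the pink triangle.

turn left 165°, forward 4.0 m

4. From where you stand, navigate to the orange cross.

turn right 165°, forward 7.0 m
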